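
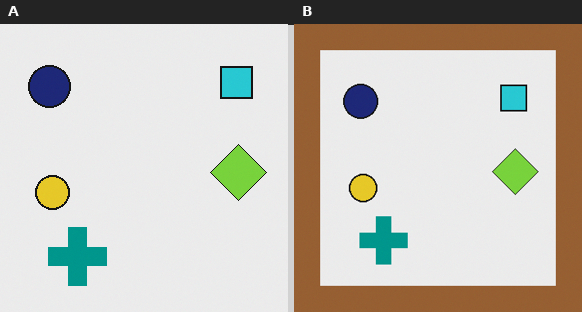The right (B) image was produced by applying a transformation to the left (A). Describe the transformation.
Framed with a brown border.

A solid brown frame runs around the edge of the right (B) image, with the content slightly shrunk inside it.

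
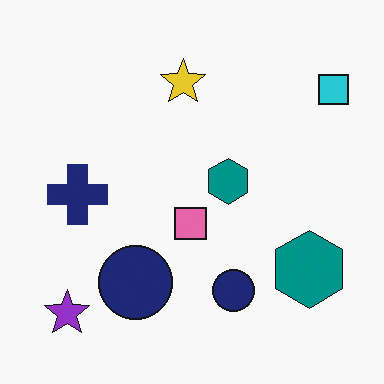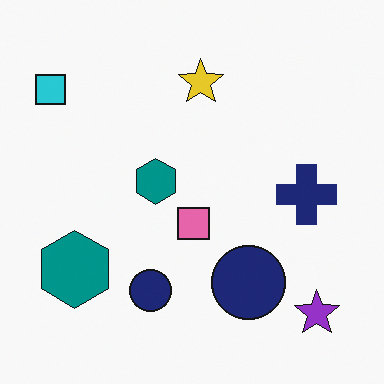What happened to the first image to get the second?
This is the original image flipped horizontally (left ↔ right).

The cyan square is in the top-right of the first image and the top-left of the second — shapes on opposite sides of the vertical midline have swapped in a mirror flip.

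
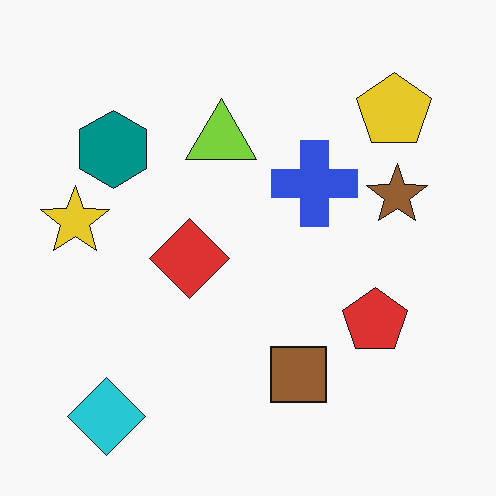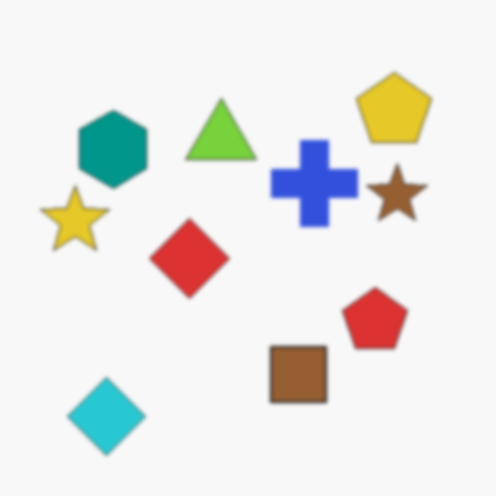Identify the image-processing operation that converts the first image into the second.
Given a subtle gaussian blur.

Shape edges and outlines are uniformly softened across the whole image.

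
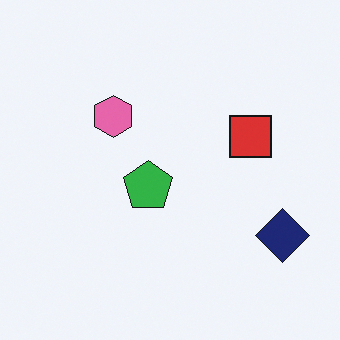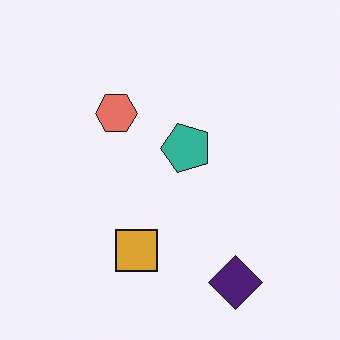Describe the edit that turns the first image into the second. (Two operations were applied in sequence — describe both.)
This is the original image transposed (reflected across the top-left ↔ bottom-right diagonal), then hue-shifted slightly.

Shapes have swapped their row and column positions — what was in the top-right is now in the bottom-left — a diagonal reflection. Every shape's color has rotated by the same amount around the hue wheel — a uniform hue shift.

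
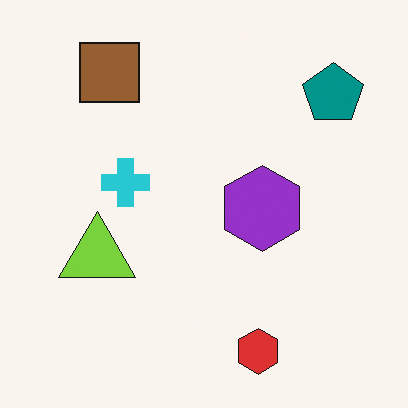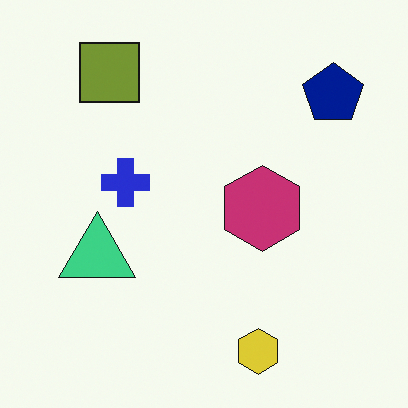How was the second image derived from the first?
The image was hue-shifted slightly.

Every shape's color has rotated by the same amount around the hue wheel — a uniform hue shift.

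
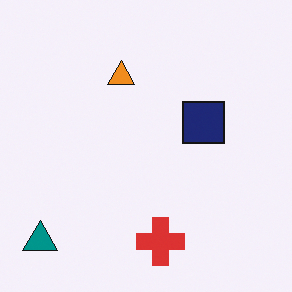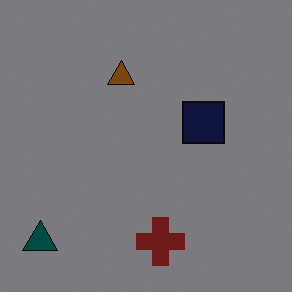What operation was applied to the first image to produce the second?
It was darkened a lot.

Every pixel — background and shapes alike — is uniformly darkened.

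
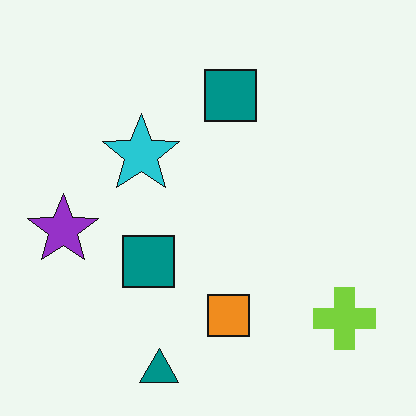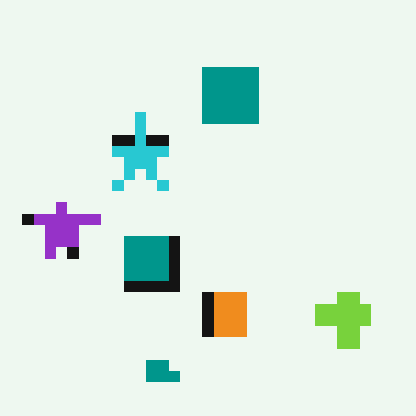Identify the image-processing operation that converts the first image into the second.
It was heavily pixelated into large blocks.

Shapes are reduced to large square blocks; fine edges and outlines are lost — a downscale-then-upscale (mosaic) effect.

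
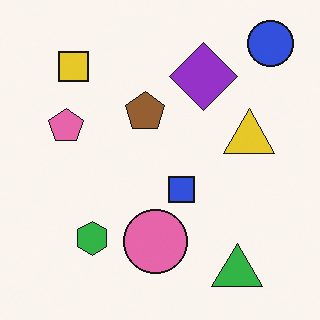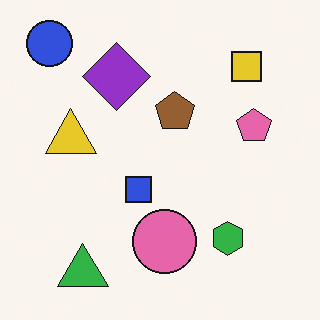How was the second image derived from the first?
The image was flipped horizontally (left ↔ right).

The blue circle is in the top-right of the first image and the top-left of the second — shapes on opposite sides of the vertical midline have swapped in a mirror flip.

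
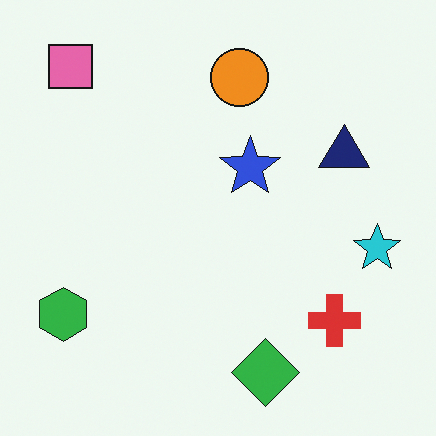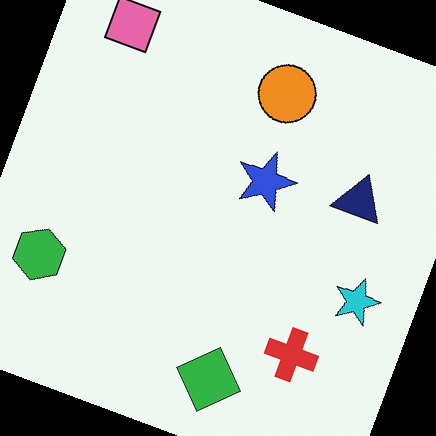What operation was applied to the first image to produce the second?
It was rotated clockwise by a clearly visible amount.

Every shape is tilted by the same angle and the image corners show triangular fill wedges — a whole-image rotation by a non-right angle.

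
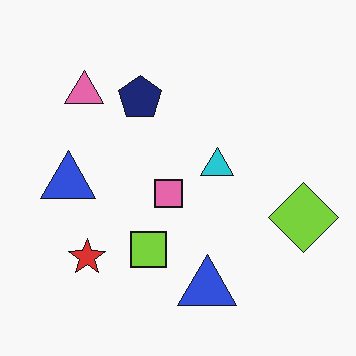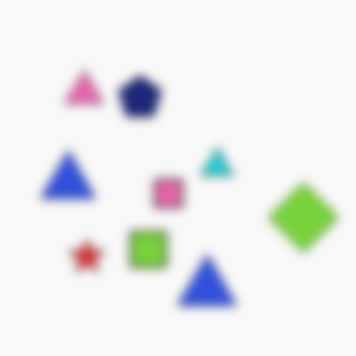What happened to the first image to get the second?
It was strongly gaussian-blurred.

Shape edges and outlines are uniformly softened across the whole image.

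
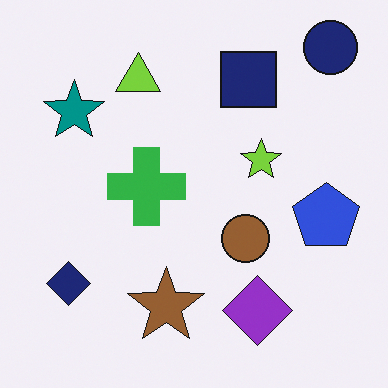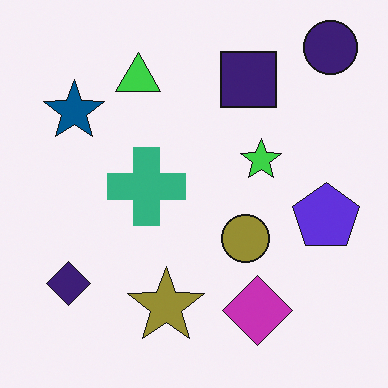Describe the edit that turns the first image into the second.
The image was hue-shifted by a small amount.

Every shape's color has rotated by the same amount around the hue wheel — a uniform hue shift.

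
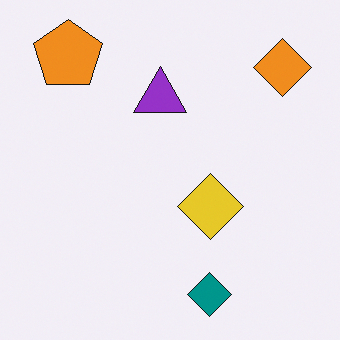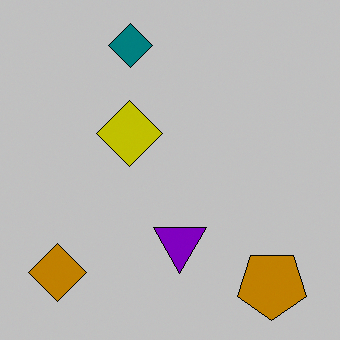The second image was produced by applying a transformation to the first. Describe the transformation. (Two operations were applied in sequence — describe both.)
Aggressively posterized, then rotated 180°.

Each flat color has snapped to a coarser quantized level — most visibly, the near-white background has dropped to a flat grey. The orange pentagon sits in the top-left of the first image and the bottom-right of the second — consistent with a whole-image 180° rotation.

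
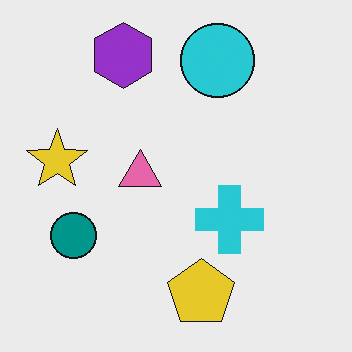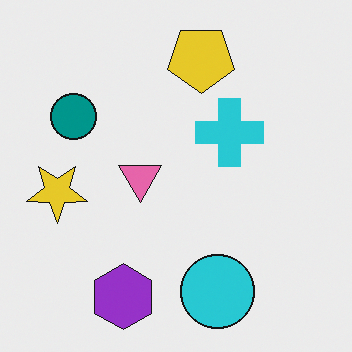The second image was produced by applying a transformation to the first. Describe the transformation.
The second image is the first flipped vertically (top ↔ bottom).

The purple hexagon is in the top of the first image and the bottom of the second — shapes on opposite sides of the horizontal midline have swapped in a mirror flip.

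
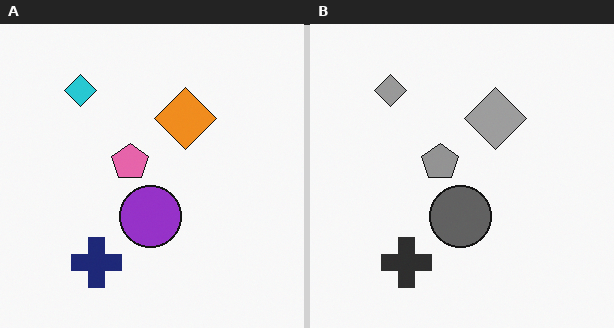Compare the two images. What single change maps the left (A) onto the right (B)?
The transformation is: converted to grayscale.

All color is removed — every shape is now a shade of grey.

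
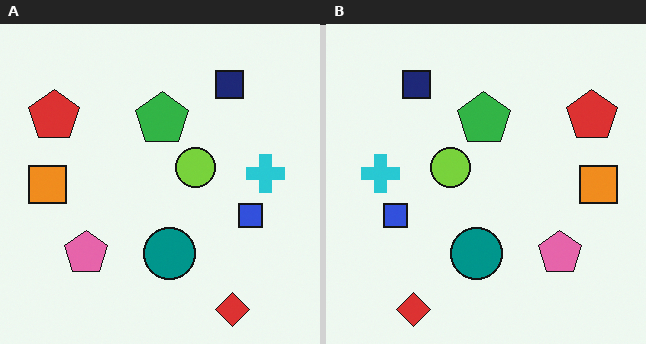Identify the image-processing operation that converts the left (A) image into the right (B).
It was flipped horizontally (left ↔ right).

The orange square is in the left of the left (A) image and the right of the right (B) — shapes on opposite sides of the vertical midline have swapped in a mirror flip.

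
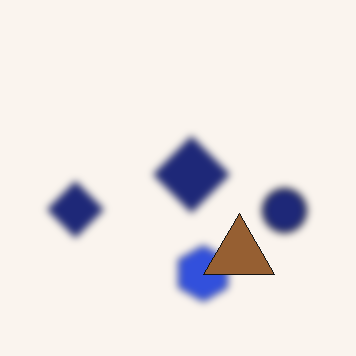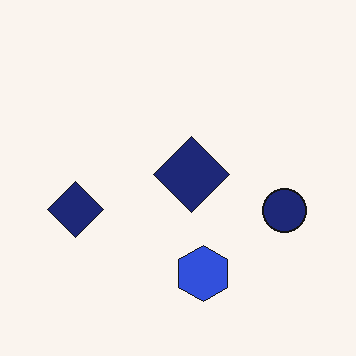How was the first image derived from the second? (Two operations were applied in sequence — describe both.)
This is the original image moderately blurred, then overlaid with an additional brown triangle.

Shape edges and outlines are uniformly softened across the whole image. A brown triangle appears in the first image that is absent from the second.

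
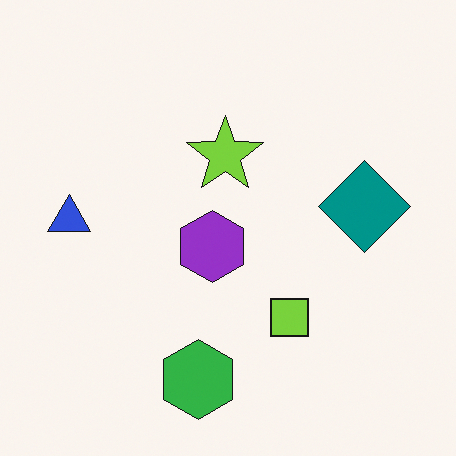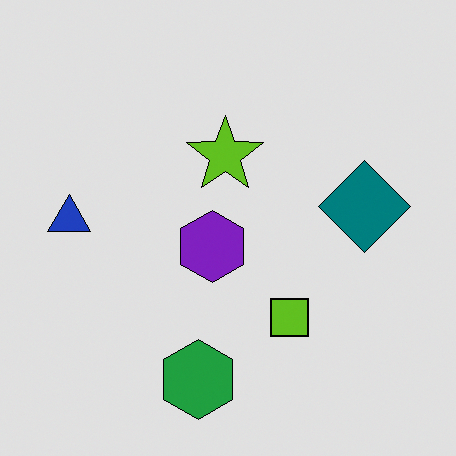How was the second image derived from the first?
The second image is the first moderately posterized.

Each flat color has snapped to a coarser quantized level — most visibly, the near-white background has dropped to a flat grey.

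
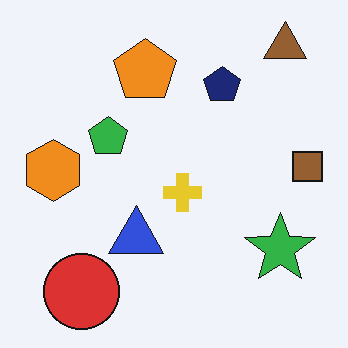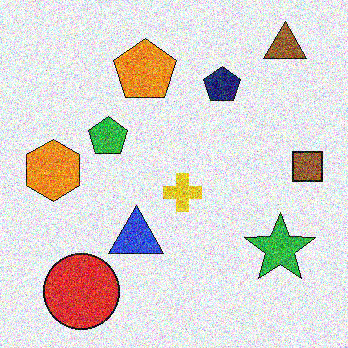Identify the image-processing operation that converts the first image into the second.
Degraded with strong gaussian noise.

Random speckle covers the whole image, including the flat background.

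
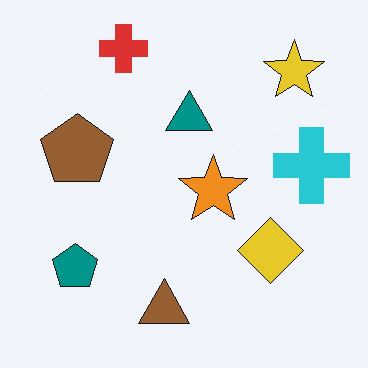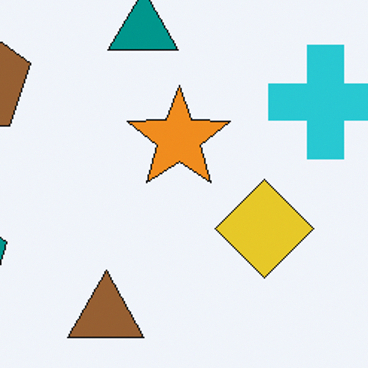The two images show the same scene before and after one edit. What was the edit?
This is the original image cropped to a modestly smaller region and rescaled.

The visible shapes are larger and the field of view is narrower; shapes near the original edges may be partly or wholly outside the frame — a crop-and-rescale.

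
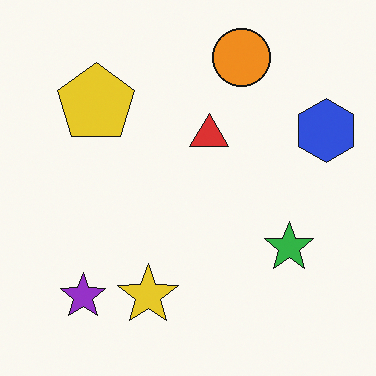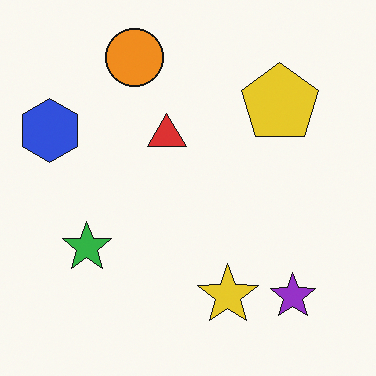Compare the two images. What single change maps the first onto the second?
The image was flipped horizontally (left ↔ right).

The blue hexagon is in the right of the first image and the left of the second — shapes on opposite sides of the vertical midline have swapped in a mirror flip.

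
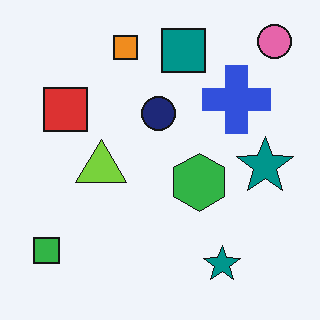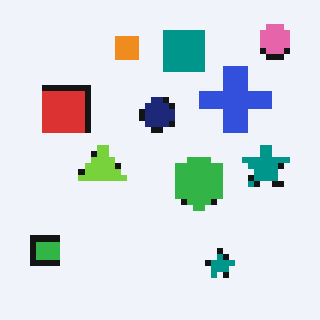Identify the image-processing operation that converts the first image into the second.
The image was pixelated into visible square blocks.

Shapes are reduced to large square blocks; fine edges and outlines are lost — a downscale-then-upscale (mosaic) effect.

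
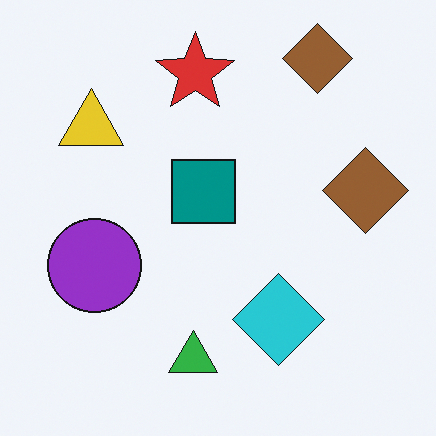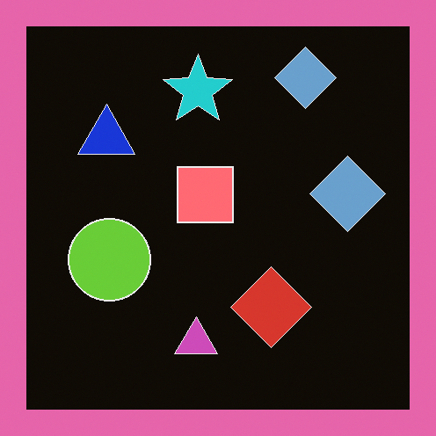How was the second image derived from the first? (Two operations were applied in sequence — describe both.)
The transformation is: color-inverted (negative), then framed with a pink border.

The light background has become dark and every shape's color is its complement — a photographic negative. A solid pink frame runs around the edge of the second image, with the content slightly shrunk inside it.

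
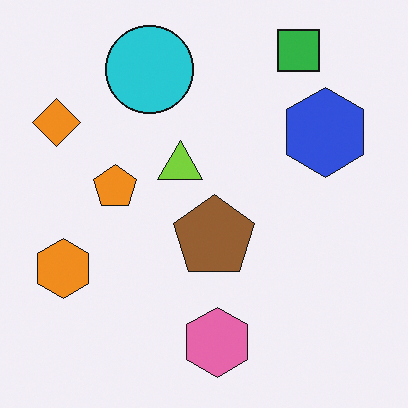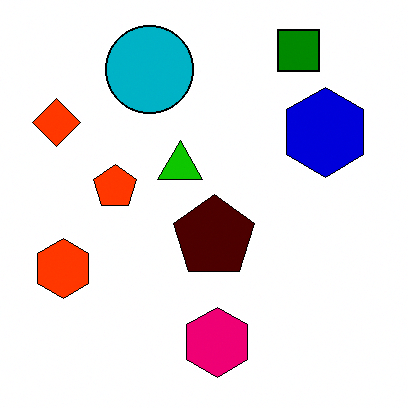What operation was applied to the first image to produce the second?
The transformation is: boosted in contrast.

Tones are pushed away from mid-grey across the whole image — a global contrast change.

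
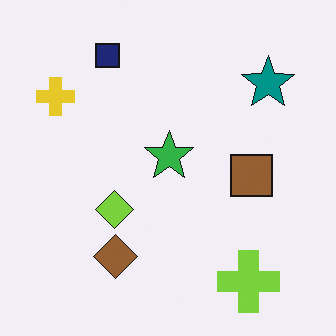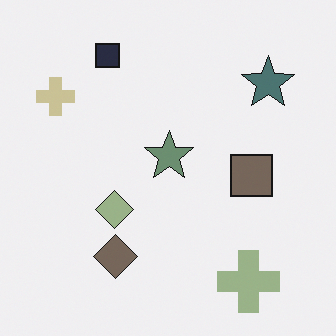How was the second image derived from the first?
It was heavily desaturated.

All colors are more muted and greyish — a global saturation change.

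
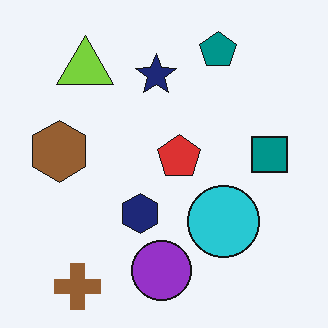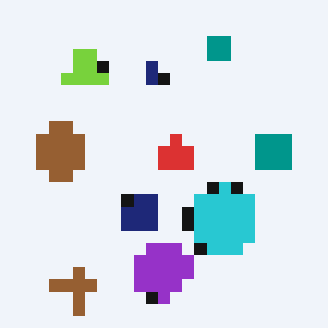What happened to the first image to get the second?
The image was coarsely pixelated.

Shapes are reduced to large square blocks; fine edges and outlines are lost — a downscale-then-upscale (mosaic) effect.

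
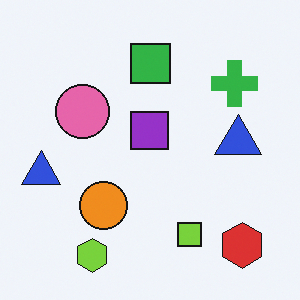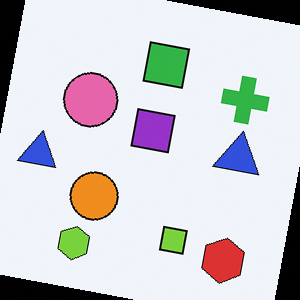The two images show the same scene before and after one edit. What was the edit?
The image was rotated clockwise by a small amount.

Every shape is tilted by the same angle and the image corners show triangular fill wedges — a whole-image rotation by a non-right angle.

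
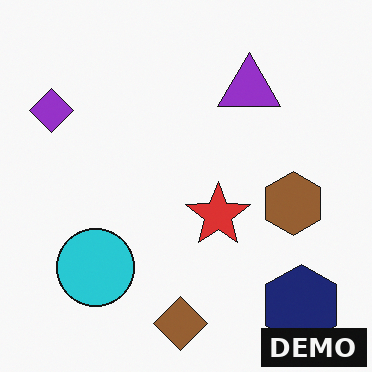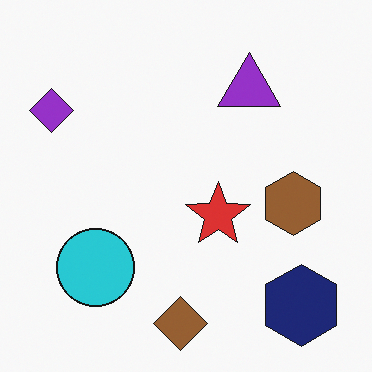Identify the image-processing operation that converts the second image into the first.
Watermarked with the text "DEMO" in the lower-right corner.

A dark label reading "DEMO" appears in the lower-right corner.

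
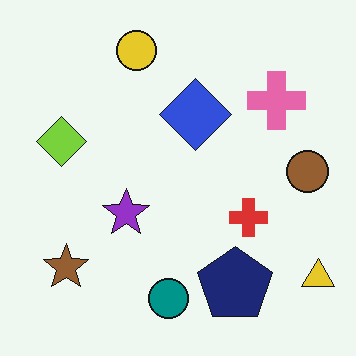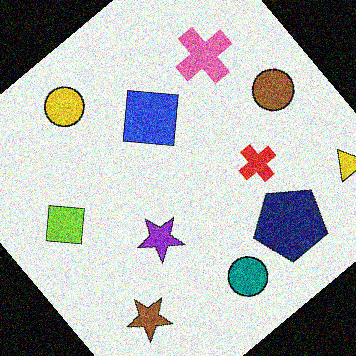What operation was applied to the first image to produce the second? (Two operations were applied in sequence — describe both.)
The transformation is: rotated counter-clockwise by a large amount — several tens of degrees, then degraded with heavy additive noise.

Every shape is tilted by the same angle and the image corners show triangular fill wedges — a whole-image rotation by a non-right angle. Random speckle covers the whole image, including the flat background.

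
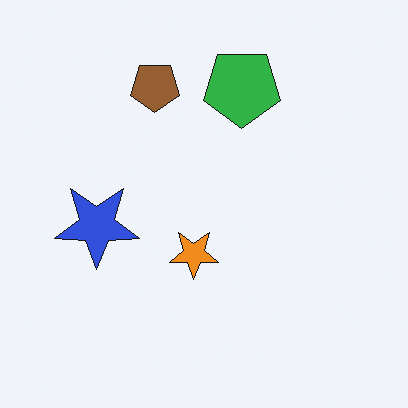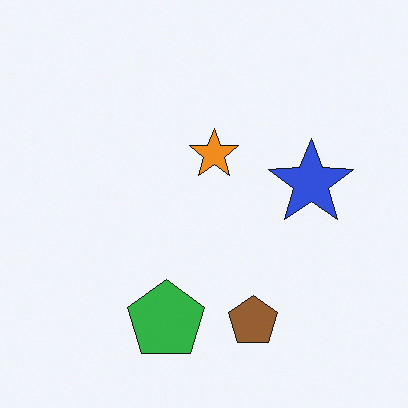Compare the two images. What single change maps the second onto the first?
The transformation is: rotated 180°.

The brown pentagon sits in the bottom of the second image and the top of the first — consistent with a whole-image 180° rotation.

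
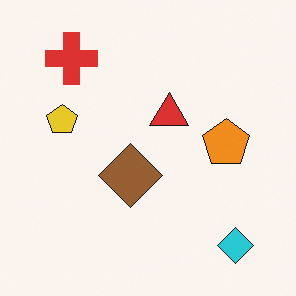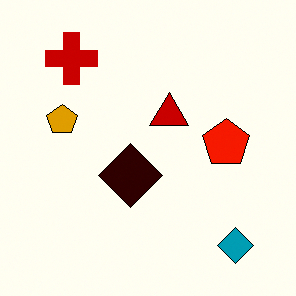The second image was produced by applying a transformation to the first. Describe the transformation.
The image was boosted in contrast.

Tones are pushed away from mid-grey across the whole image — a global contrast change.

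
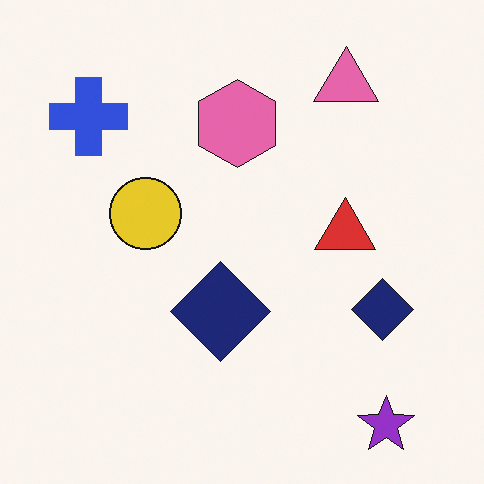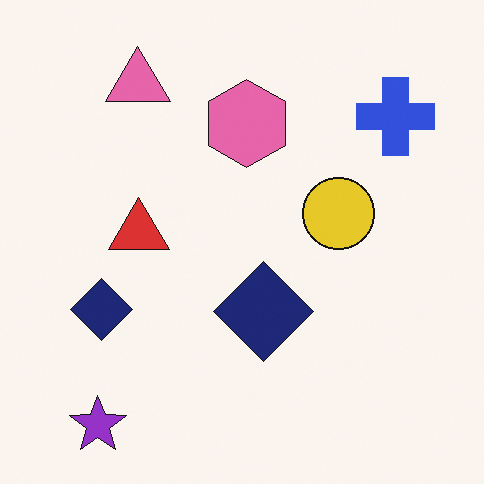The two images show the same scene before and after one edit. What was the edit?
The second image is the first flipped horizontally (left ↔ right).

The blue cross is in the top-left of the first image and the top-right of the second — shapes on opposite sides of the vertical midline have swapped in a mirror flip.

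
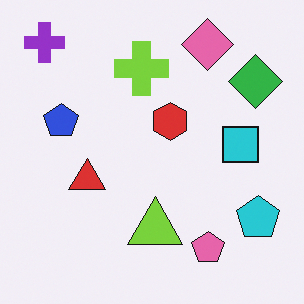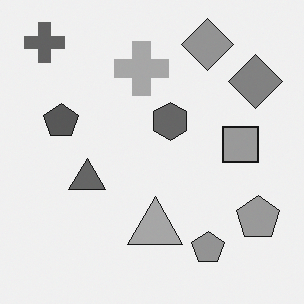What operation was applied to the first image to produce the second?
The transformation is: converted to grayscale.

All color is removed — every shape is now a shade of grey.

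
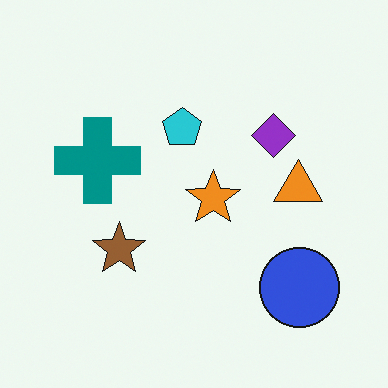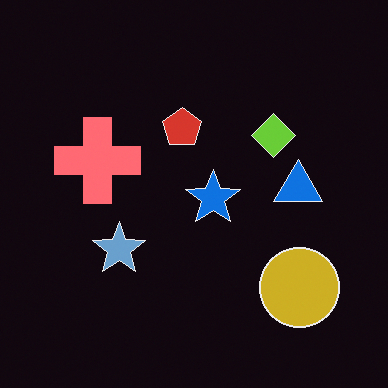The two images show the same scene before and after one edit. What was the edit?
The image was color-inverted (negative).

The light background has become dark and every shape's color is its complement — a photographic negative.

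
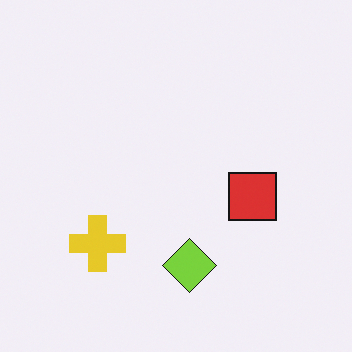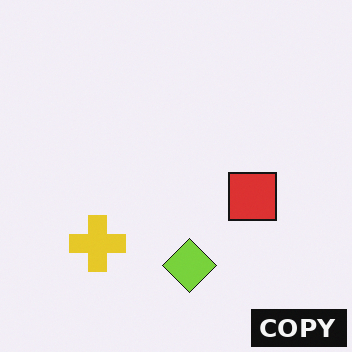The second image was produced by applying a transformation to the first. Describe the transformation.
The image was watermarked with the text "COPY" in the lower-right corner.

A dark label reading "COPY" appears in the lower-right corner.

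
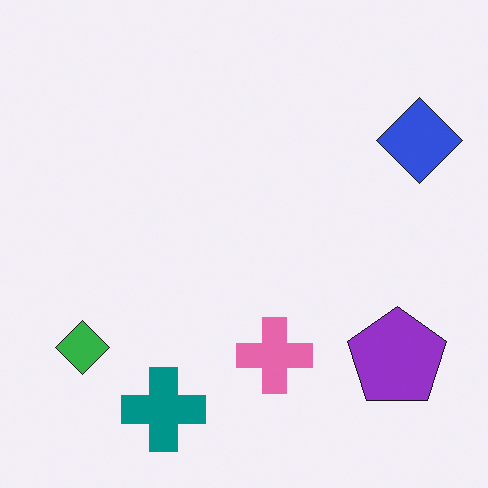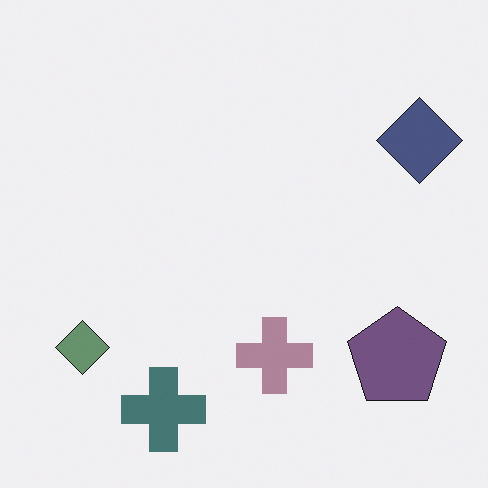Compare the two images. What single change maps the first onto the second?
This is the original image made much more muted (saturation change).

All colors are more muted and greyish — a global saturation change.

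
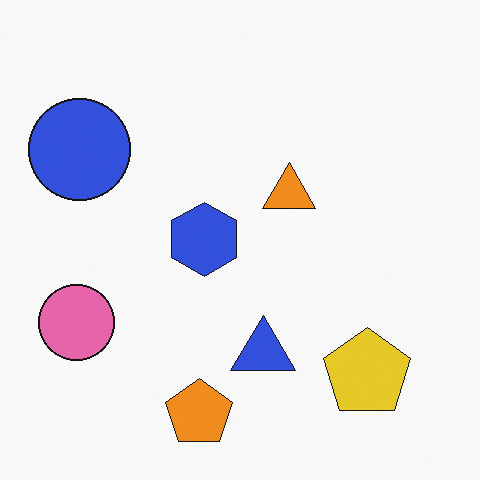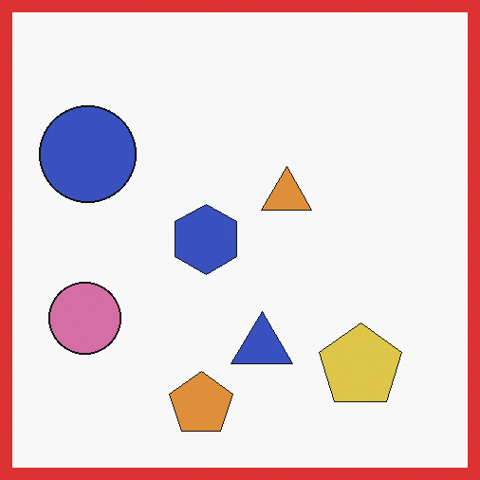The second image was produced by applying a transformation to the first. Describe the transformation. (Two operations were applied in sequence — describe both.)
The transformation is: slightly desaturated, then framed with a red border.

All colors are more muted and greyish — a global saturation change. A solid red frame runs around the edge of the second image, with the content slightly shrunk inside it.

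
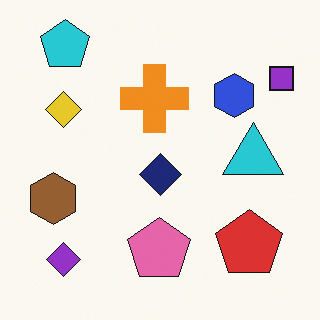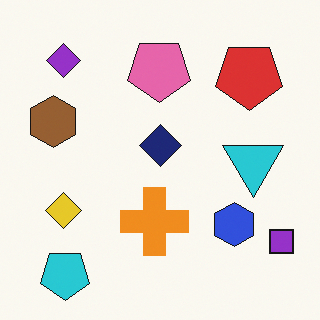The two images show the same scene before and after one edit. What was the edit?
The image was flipped vertically (top ↔ bottom).

The cyan pentagon is in the top-left of the first image and the bottom-left of the second — shapes on opposite sides of the horizontal midline have swapped in a mirror flip.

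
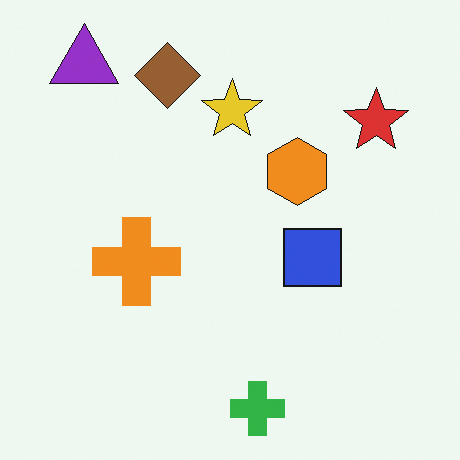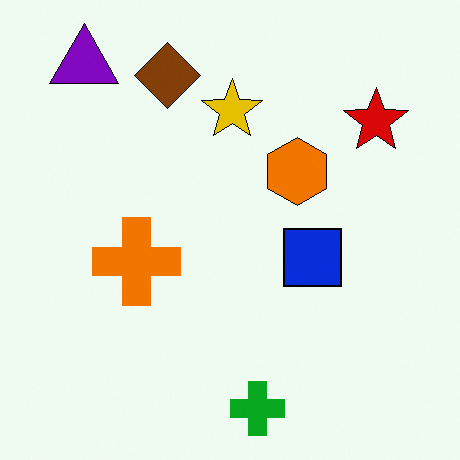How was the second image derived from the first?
It was given slightly increased contrast.

Tones are pushed away from mid-grey across the whole image — a global contrast change.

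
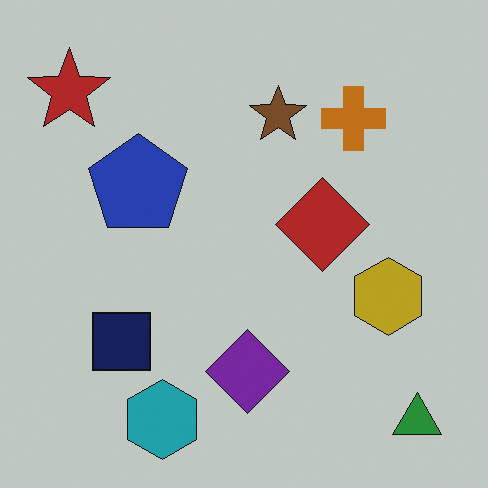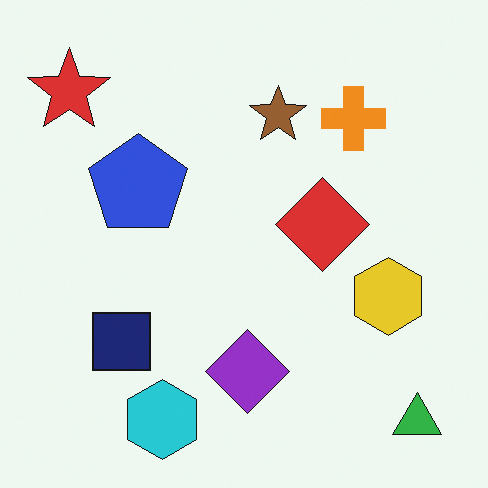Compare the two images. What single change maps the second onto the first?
It was slightly darkened.

Every pixel — background and shapes alike — is uniformly darkened.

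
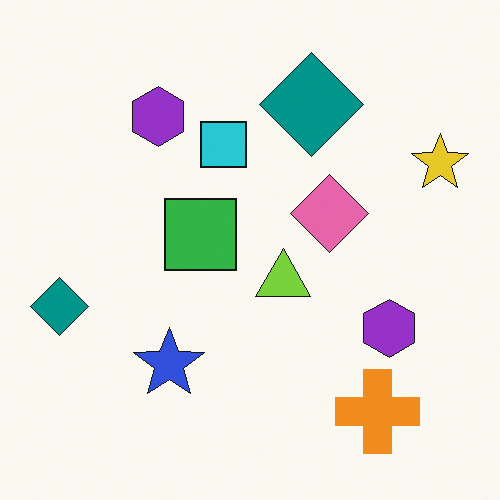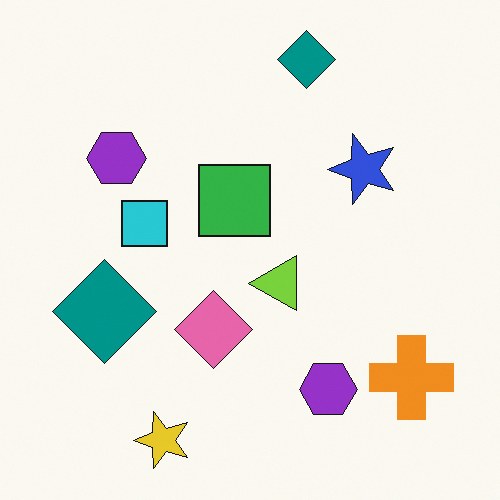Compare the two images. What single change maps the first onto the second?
The second image is the first transposed (reflected across the top-left ↔ bottom-right diagonal).

Shapes have swapped their row and column positions — what was in the top-right is now in the bottom-left — a diagonal reflection.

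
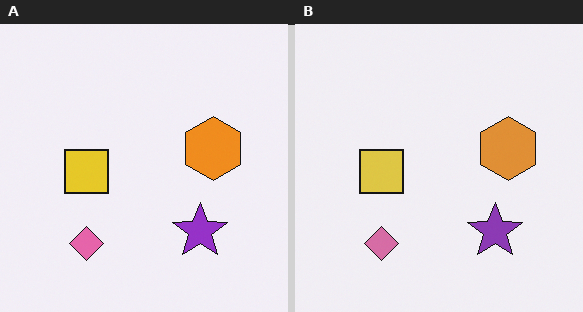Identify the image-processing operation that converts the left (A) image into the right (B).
Slightly desaturated.

All colors are more muted and greyish — a global saturation change.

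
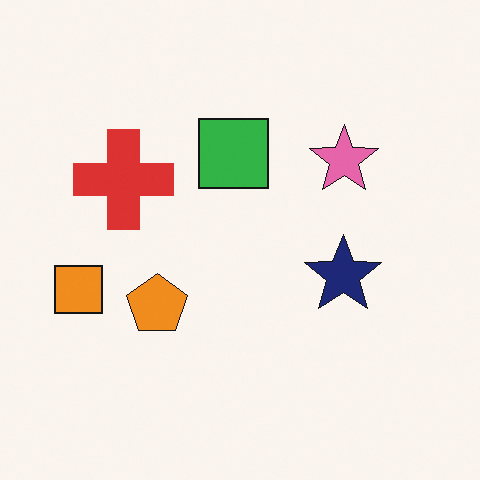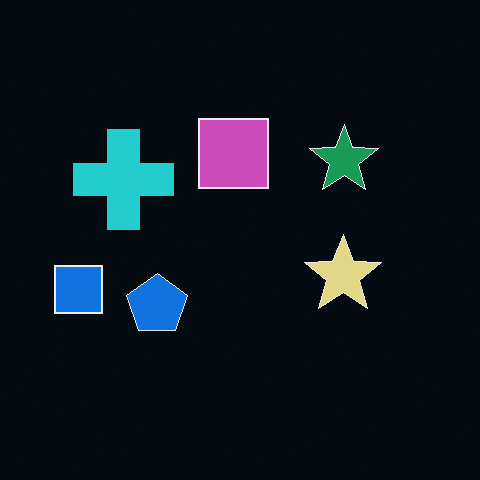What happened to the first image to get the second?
The image was color-inverted (negative).

The light background has become dark and every shape's color is its complement — a photographic negative.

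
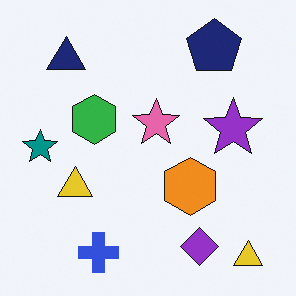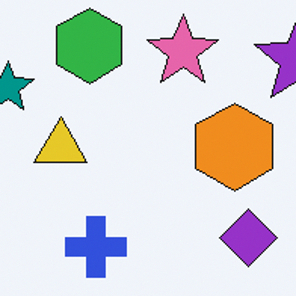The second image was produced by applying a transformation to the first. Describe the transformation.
This is the original image cropped to a modestly smaller region and rescaled.

The visible shapes are larger and the field of view is narrower; shapes near the original edges may be partly or wholly outside the frame — a crop-and-rescale.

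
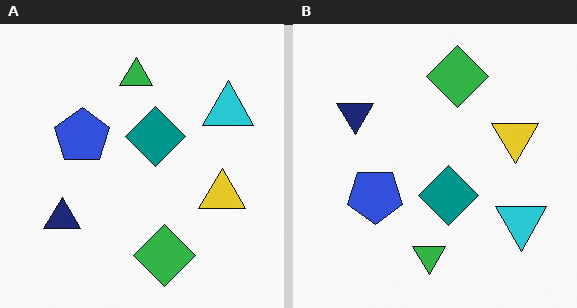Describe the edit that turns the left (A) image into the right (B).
It was flipped vertically (top ↔ bottom).

The green triangle is in the top of the left (A) image and the bottom of the right (B) — shapes on opposite sides of the horizontal midline have swapped in a mirror flip.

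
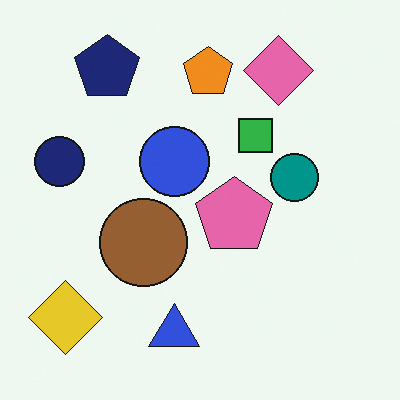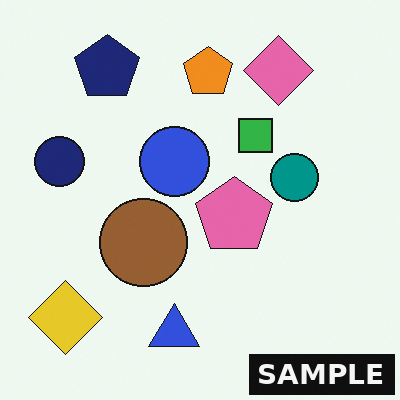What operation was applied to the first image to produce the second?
The second image is the first watermarked with the text "SAMPLE" in the lower-right corner.

A dark label reading "SAMPLE" appears in the lower-right corner.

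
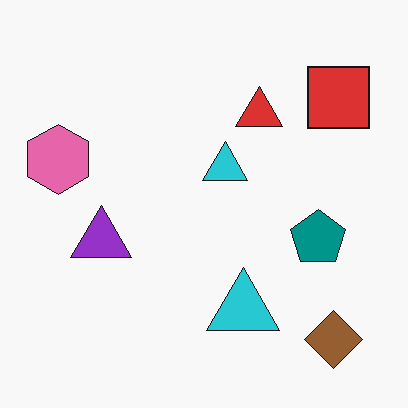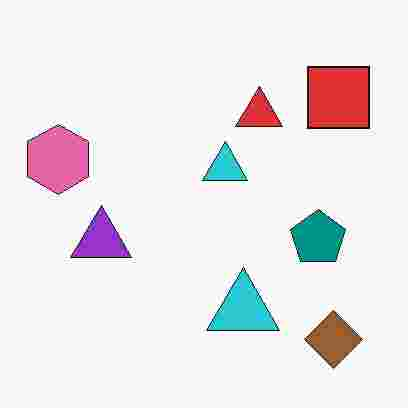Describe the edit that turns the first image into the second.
This is the original image degraded with heavy JPEG compression.

Blocky 8×8 compression artifacts appear around shape edges and the flat background shows ringing — characteristic JPEG degradation.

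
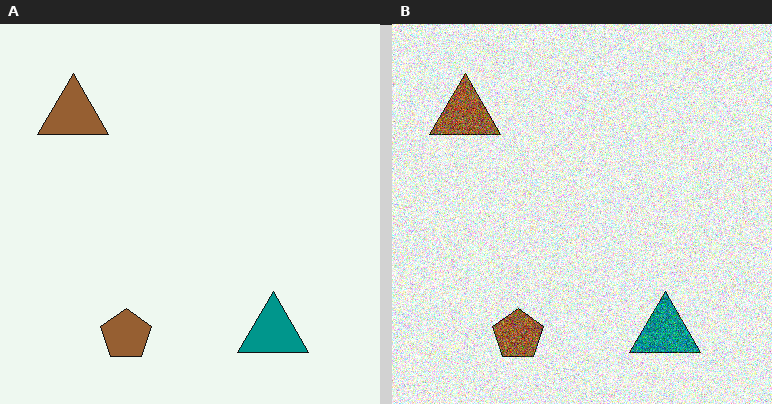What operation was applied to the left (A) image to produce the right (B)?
The right (B) image is the left (A) degraded with heavy additive noise.

Random speckle covers the whole image, including the flat background.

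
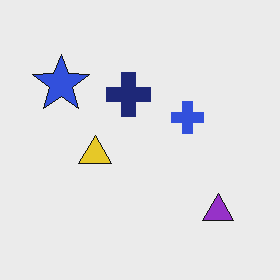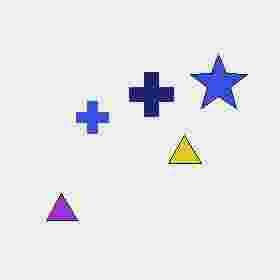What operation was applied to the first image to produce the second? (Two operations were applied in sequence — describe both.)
Flipped horizontally (left ↔ right), then heavily JPEG-compressed with obvious blocking artifacts.

The blue star is in the top-left of the first image and the top-right of the second — shapes on opposite sides of the vertical midline have swapped in a mirror flip. Blocky 8×8 compression artifacts appear around shape edges and the flat background shows ringing — characteristic JPEG degradation.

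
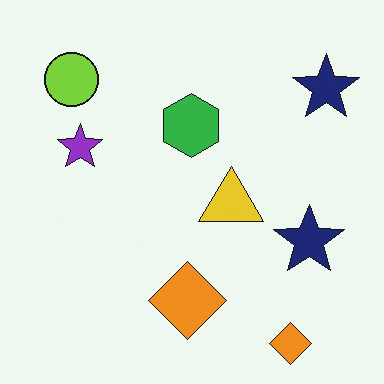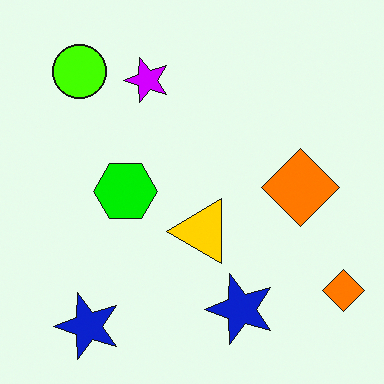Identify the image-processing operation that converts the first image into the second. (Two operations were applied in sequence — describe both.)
Made much more vivid (saturation change), then transposed (reflected across the top-left ↔ bottom-right diagonal).

All colors are more vivid — a global saturation change. Shapes have swapped their row and column positions — what was in the top-right is now in the bottom-left — a diagonal reflection.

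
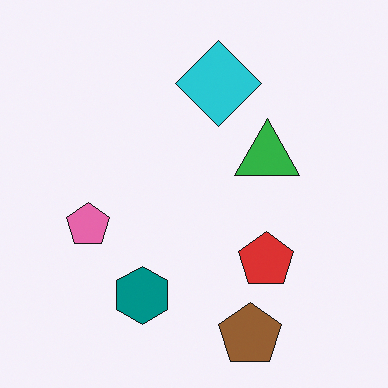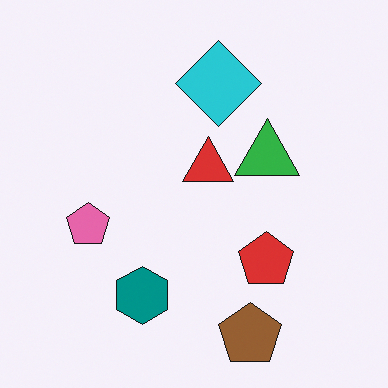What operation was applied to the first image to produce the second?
It was overlaid with an additional red triangle.

A red triangle appears in the second image that is absent from the first.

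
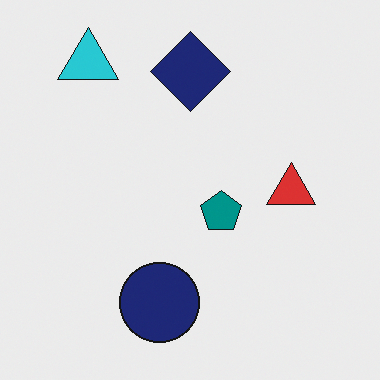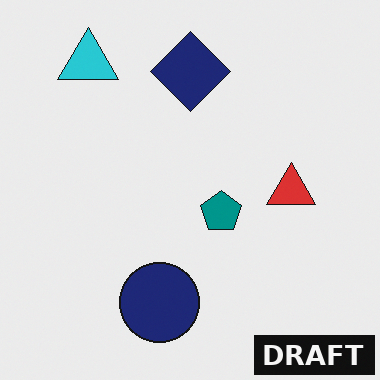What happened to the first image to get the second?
The transformation is: watermarked with the text "DRAFT" in the lower-right corner.

A dark label reading "DRAFT" appears in the lower-right corner.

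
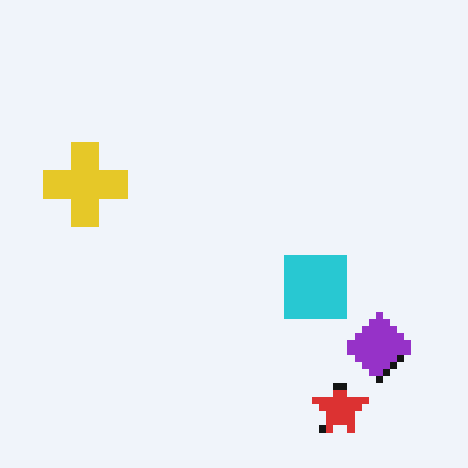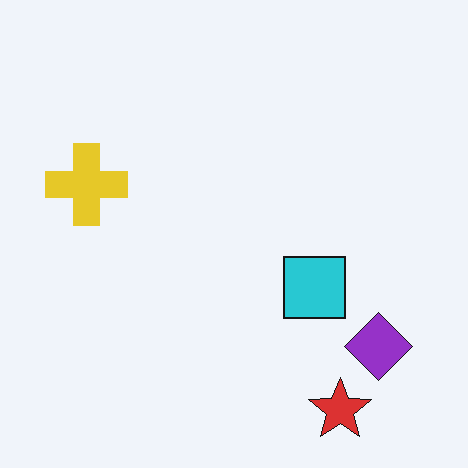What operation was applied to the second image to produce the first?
The transformation is: pixelated into visible square blocks.

Shapes are reduced to large square blocks; fine edges and outlines are lost — a downscale-then-upscale (mosaic) effect.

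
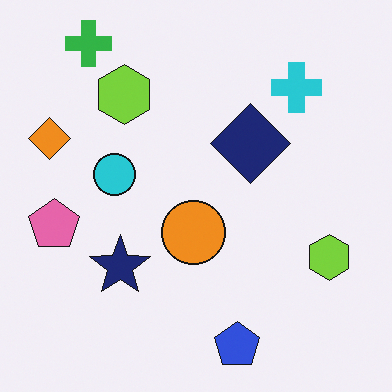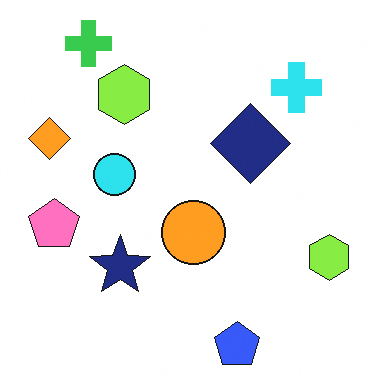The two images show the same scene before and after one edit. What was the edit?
The image was slightly brightened.

Every pixel — background and shapes alike — is uniformly brightened.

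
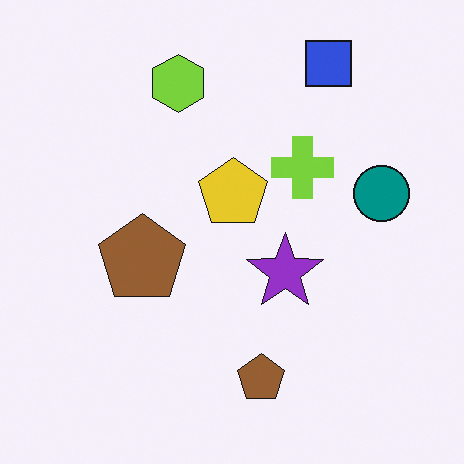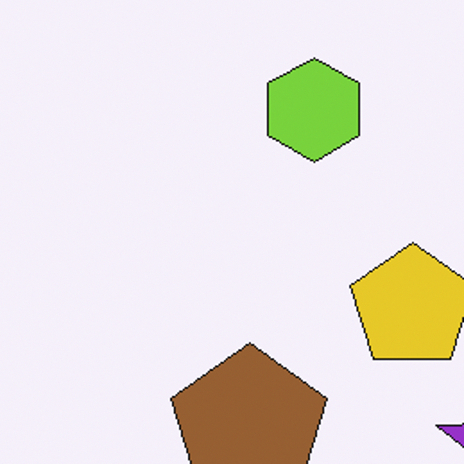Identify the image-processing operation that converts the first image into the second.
Cropped to a noticeably smaller region and rescaled.

The visible shapes are larger and the field of view is narrower; shapes near the original edges may be partly or wholly outside the frame — a crop-and-rescale.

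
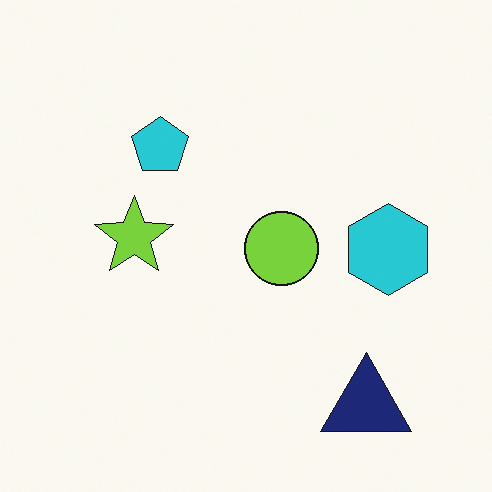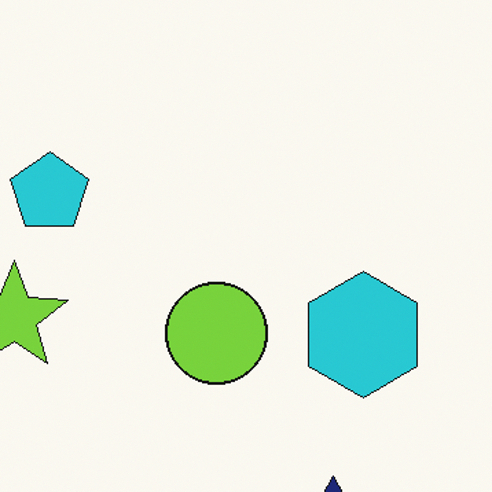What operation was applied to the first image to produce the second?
The transformation is: cropped slightly and scaled back up.

The visible shapes are larger and the field of view is narrower; shapes near the original edges may be partly or wholly outside the frame — a crop-and-rescale.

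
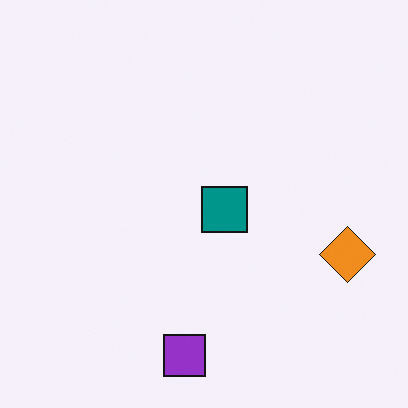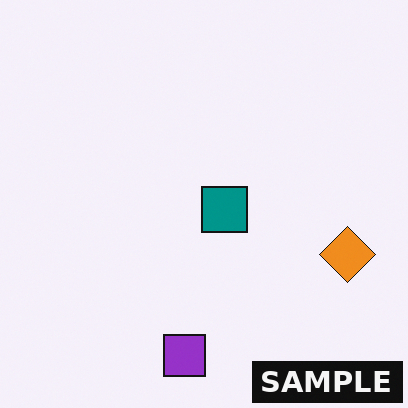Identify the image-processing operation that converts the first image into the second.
Watermarked with the text "SAMPLE" in the lower-right corner.

A dark label reading "SAMPLE" appears in the lower-right corner.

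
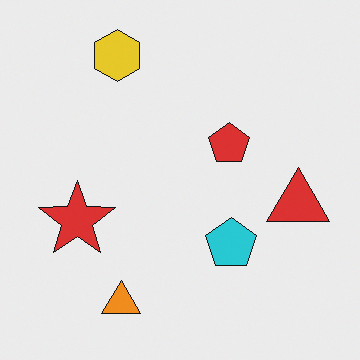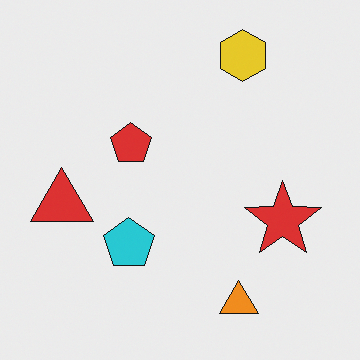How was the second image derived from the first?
This is the original image flipped horizontally (left ↔ right).

The red triangle is in the right of the first image and the left of the second — shapes on opposite sides of the vertical midline have swapped in a mirror flip.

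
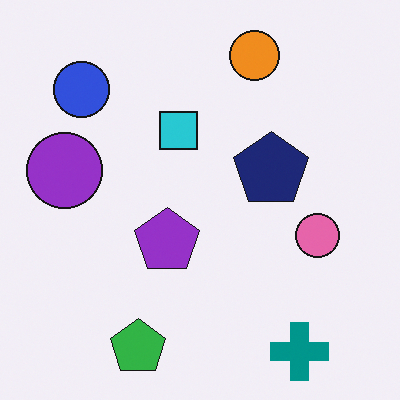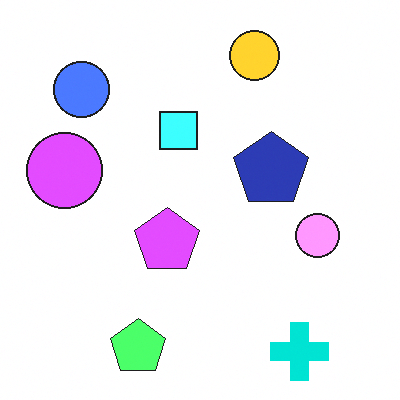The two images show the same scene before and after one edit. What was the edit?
The second image is the first brightened a lot.

Every pixel — background and shapes alike — is uniformly brightened.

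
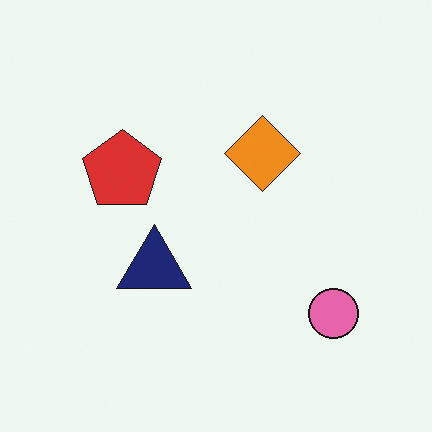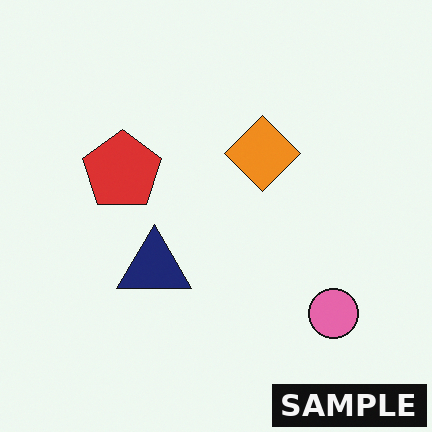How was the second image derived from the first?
This is the original image watermarked with the text "SAMPLE" in the lower-right corner.

A dark label reading "SAMPLE" appears in the lower-right corner.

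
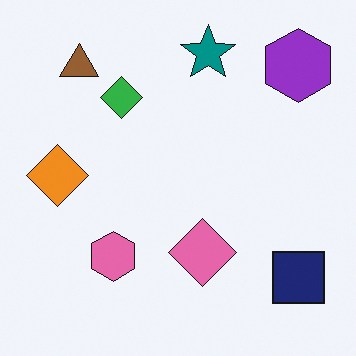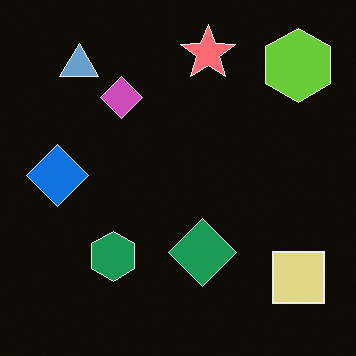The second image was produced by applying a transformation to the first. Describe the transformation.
The transformation is: color-inverted (negative).

The light background has become dark and every shape's color is its complement — a photographic negative.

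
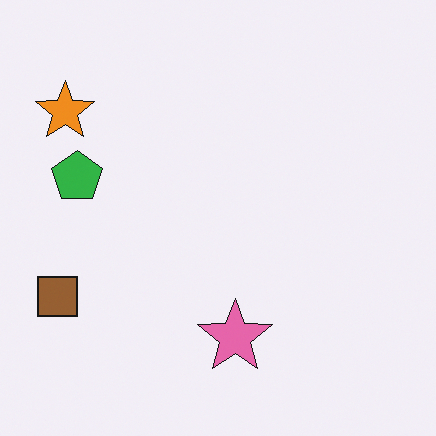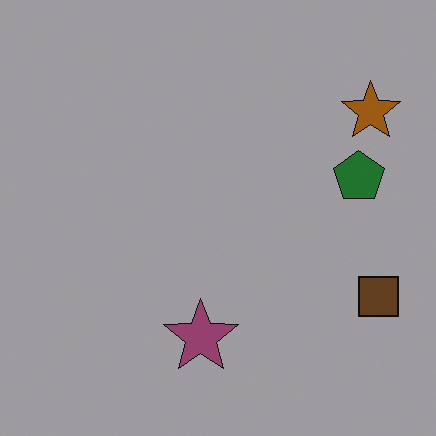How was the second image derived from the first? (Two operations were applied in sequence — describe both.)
The image was flipped horizontally (left ↔ right), then substantially darkened.

The brown square is in the bottom-left of the first image and the bottom-right of the second — shapes on opposite sides of the vertical midline have swapped in a mirror flip. Every pixel — background and shapes alike — is uniformly darkened.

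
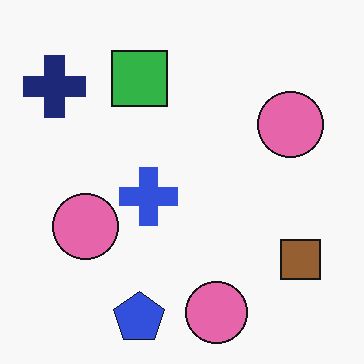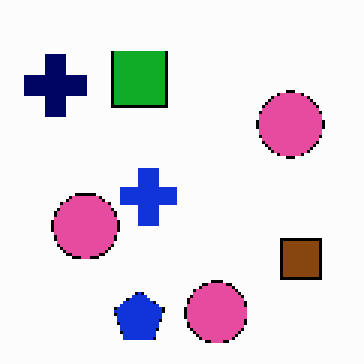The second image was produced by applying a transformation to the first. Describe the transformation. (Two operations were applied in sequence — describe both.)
The image was lightly pixelated (a mild mosaic effect), then given slightly increased contrast.

Shapes are reduced to large square blocks; fine edges and outlines are lost — a downscale-then-upscale (mosaic) effect. Tones are pushed away from mid-grey across the whole image — a global contrast change.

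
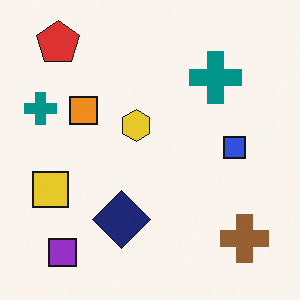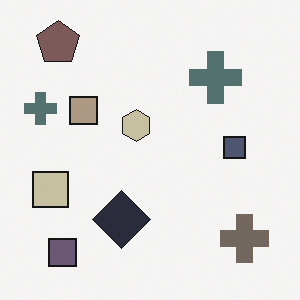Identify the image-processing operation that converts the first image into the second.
This is the original image made much more muted (saturation change).

All colors are more muted and greyish — a global saturation change.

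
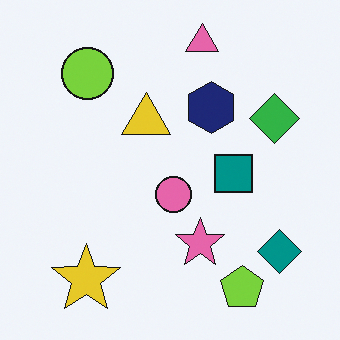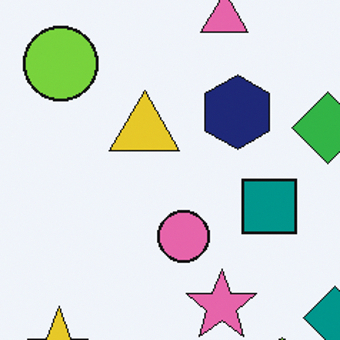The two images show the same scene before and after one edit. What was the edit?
The image was cropped to a modestly smaller region and rescaled.

The visible shapes are larger and the field of view is narrower; shapes near the original edges may be partly or wholly outside the frame — a crop-and-rescale.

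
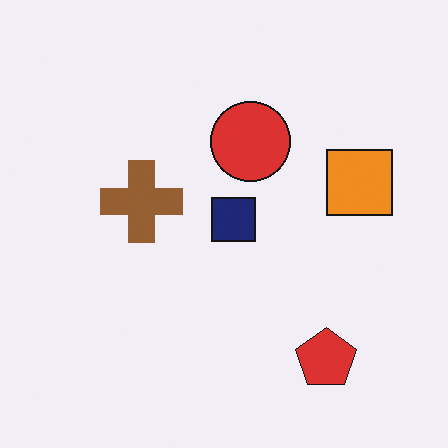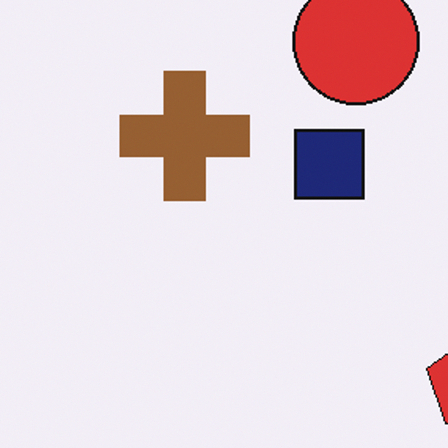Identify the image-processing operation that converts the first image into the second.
The image was cropped slightly and scaled back up.

The visible shapes are larger and the field of view is narrower; shapes near the original edges may be partly or wholly outside the frame — a crop-and-rescale.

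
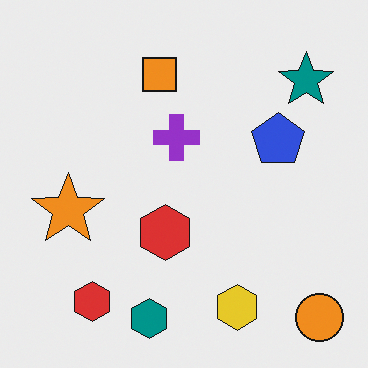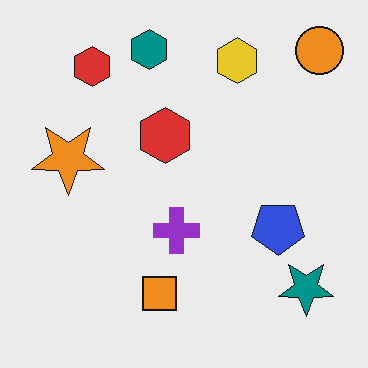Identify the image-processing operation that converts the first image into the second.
The transformation is: flipped vertically (top ↔ bottom).

The teal hexagon is in the bottom of the first image and the top of the second — shapes on opposite sides of the horizontal midline have swapped in a mirror flip.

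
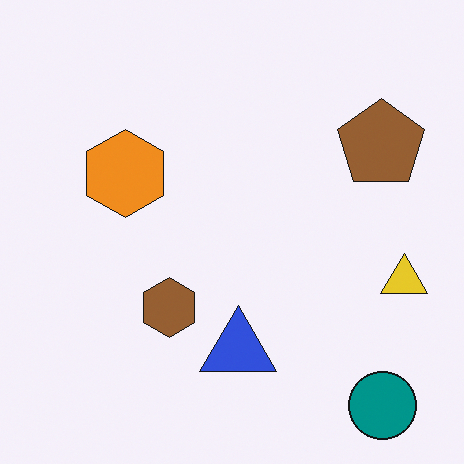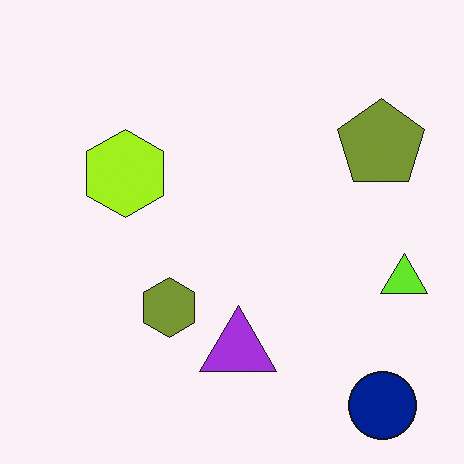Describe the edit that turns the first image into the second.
This is the original image hue-shifted by a small amount.

Every shape's color has rotated by the same amount around the hue wheel — a uniform hue shift.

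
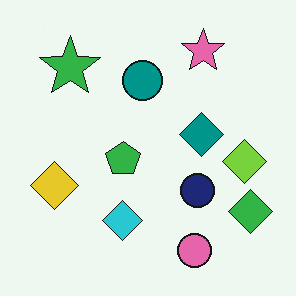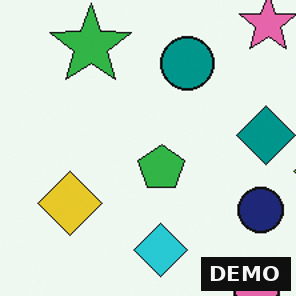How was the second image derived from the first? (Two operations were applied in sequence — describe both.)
The second image is the first cropped to a modestly smaller region and rescaled, then watermarked with the text "DEMO" in the lower-right corner.

The visible shapes are larger and the field of view is narrower; shapes near the original edges may be partly or wholly outside the frame — a crop-and-rescale. A dark label reading "DEMO" appears in the lower-right corner.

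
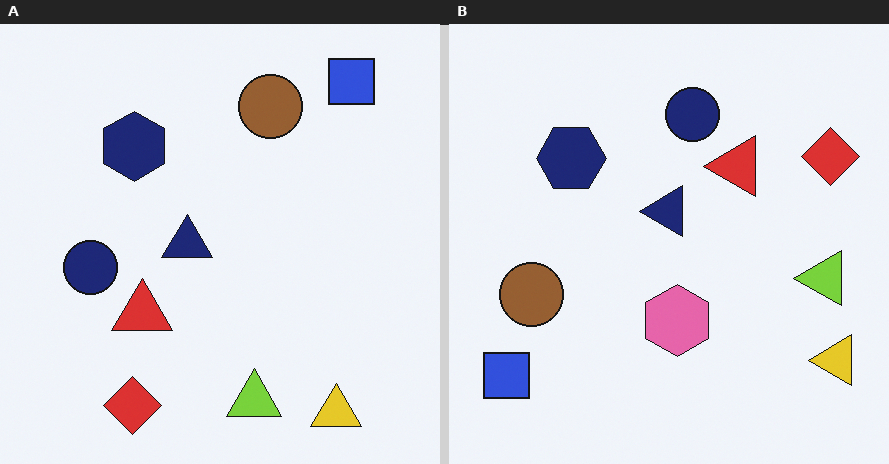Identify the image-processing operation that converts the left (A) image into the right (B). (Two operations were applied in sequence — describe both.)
The image was transposed (reflected across the top-left ↔ bottom-right diagonal), then overlaid with an additional pink hexagon.

Shapes have swapped their row and column positions — what was in the top-right is now in the bottom-left — a diagonal reflection. A pink hexagon appears in the right (B) image that is absent from the left (A).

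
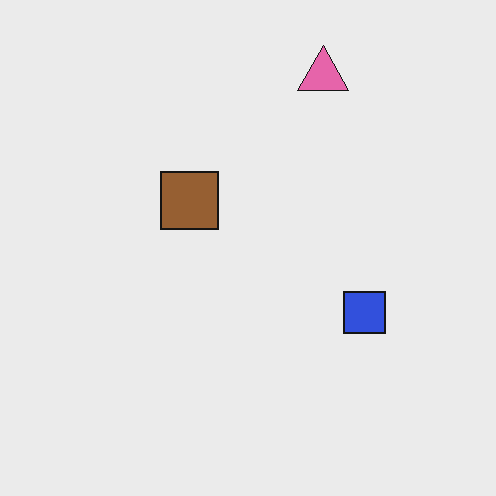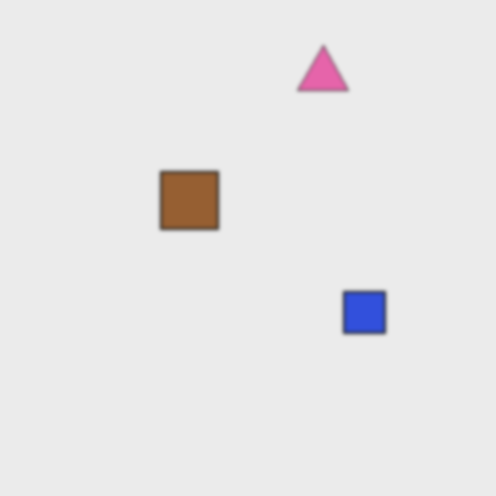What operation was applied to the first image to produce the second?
The transformation is: given a subtle gaussian blur.

Shape edges and outlines are uniformly softened across the whole image.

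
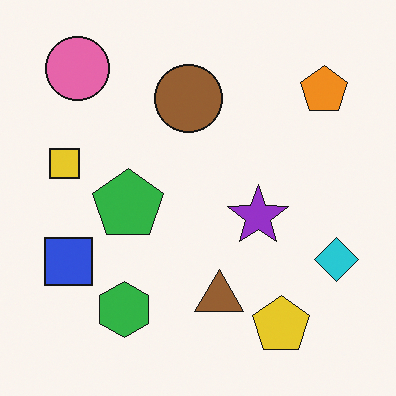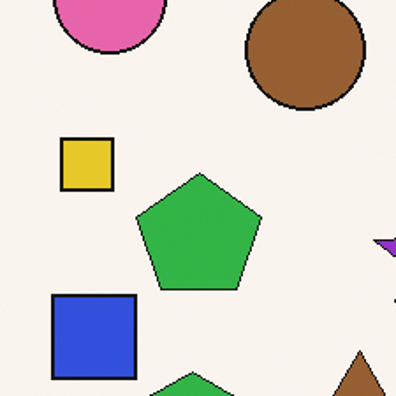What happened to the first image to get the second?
This is the original image cropped tightly and scaled back up.

The visible shapes are larger and the field of view is narrower; shapes near the original edges may be partly or wholly outside the frame — a crop-and-rescale.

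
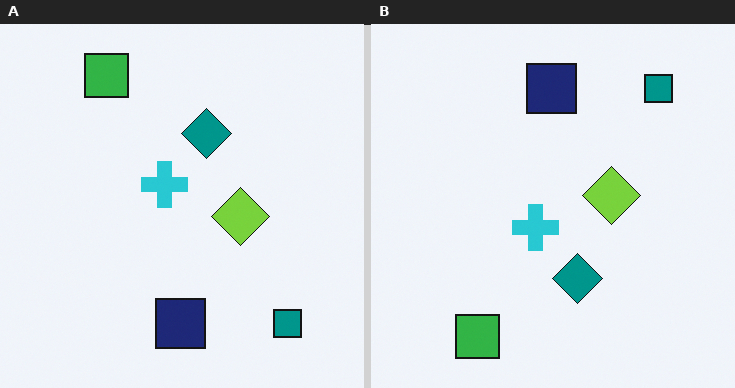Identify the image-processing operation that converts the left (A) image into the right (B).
The transformation is: flipped vertically (top ↔ bottom).

The green square is in the top-left of the left (A) image and the bottom-left of the right (B) — shapes on opposite sides of the horizontal midline have swapped in a mirror flip.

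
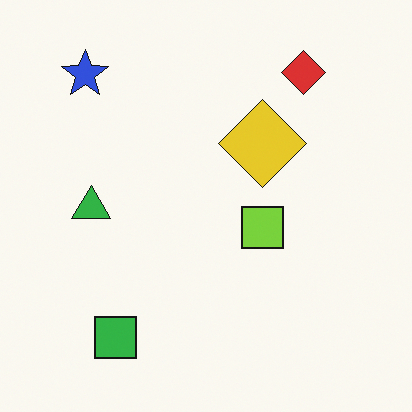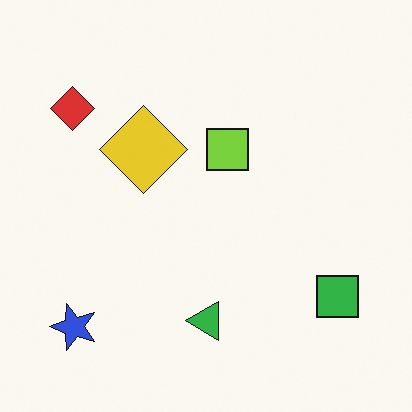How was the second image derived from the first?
The image was rotated 90° counter-clockwise.

The blue star sits in the top-left of the first image and the bottom-left of the second — consistent with a whole-image 90° counter-clockwise rotation.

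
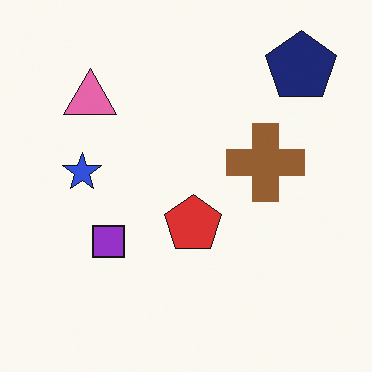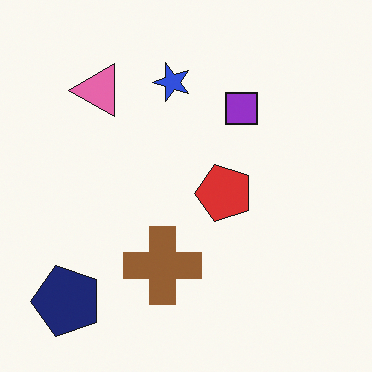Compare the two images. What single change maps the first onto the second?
The second image is the first transposed (reflected across the top-left ↔ bottom-right diagonal).

Shapes have swapped their row and column positions — what was in the top-right is now in the bottom-left — a diagonal reflection.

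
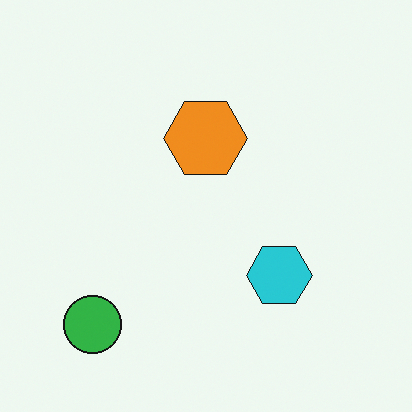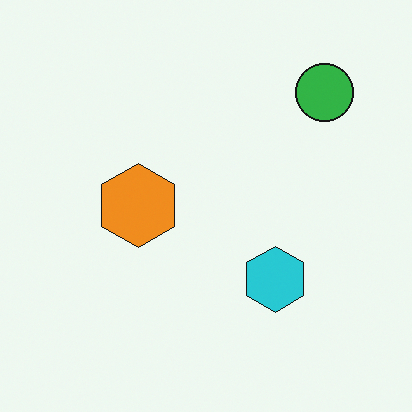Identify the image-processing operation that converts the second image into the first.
The first image is the second transposed (reflected across the top-left ↔ bottom-right diagonal).

Shapes have swapped their row and column positions — what was in the top-right is now in the bottom-left — a diagonal reflection.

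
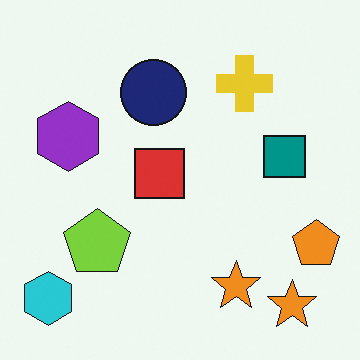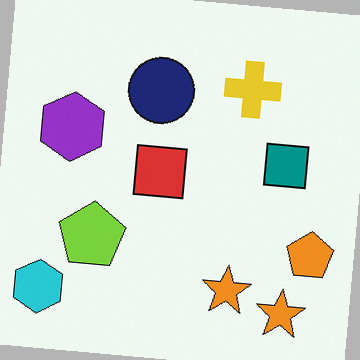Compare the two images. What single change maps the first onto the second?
The second image is the first rotated clockwise by a few degrees.

Every shape is tilted by the same angle and the image corners show triangular fill wedges — a whole-image rotation by a non-right angle.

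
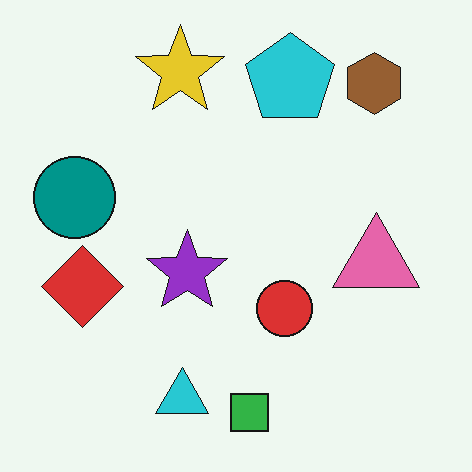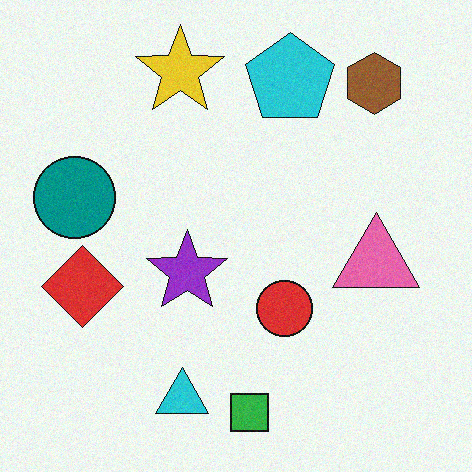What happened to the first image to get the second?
Degraded with subtle gaussian noise.

Random speckle covers the whole image, including the flat background.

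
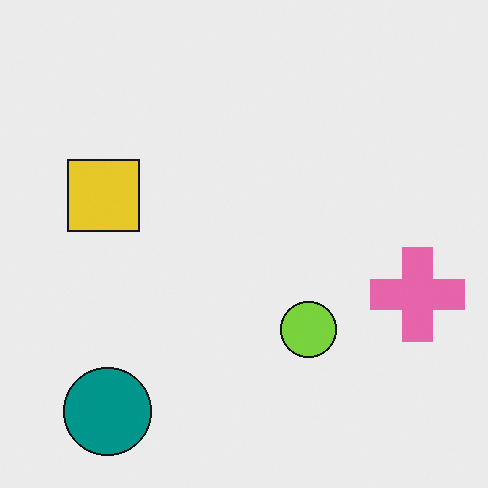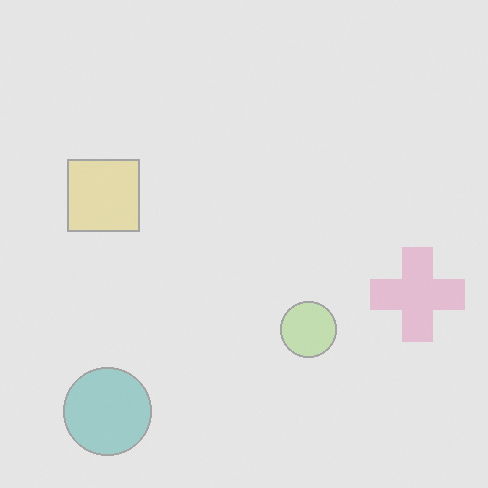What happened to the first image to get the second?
Given much lower contrast.

Tones are pushed toward mid-grey across the whole image — a global contrast change.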